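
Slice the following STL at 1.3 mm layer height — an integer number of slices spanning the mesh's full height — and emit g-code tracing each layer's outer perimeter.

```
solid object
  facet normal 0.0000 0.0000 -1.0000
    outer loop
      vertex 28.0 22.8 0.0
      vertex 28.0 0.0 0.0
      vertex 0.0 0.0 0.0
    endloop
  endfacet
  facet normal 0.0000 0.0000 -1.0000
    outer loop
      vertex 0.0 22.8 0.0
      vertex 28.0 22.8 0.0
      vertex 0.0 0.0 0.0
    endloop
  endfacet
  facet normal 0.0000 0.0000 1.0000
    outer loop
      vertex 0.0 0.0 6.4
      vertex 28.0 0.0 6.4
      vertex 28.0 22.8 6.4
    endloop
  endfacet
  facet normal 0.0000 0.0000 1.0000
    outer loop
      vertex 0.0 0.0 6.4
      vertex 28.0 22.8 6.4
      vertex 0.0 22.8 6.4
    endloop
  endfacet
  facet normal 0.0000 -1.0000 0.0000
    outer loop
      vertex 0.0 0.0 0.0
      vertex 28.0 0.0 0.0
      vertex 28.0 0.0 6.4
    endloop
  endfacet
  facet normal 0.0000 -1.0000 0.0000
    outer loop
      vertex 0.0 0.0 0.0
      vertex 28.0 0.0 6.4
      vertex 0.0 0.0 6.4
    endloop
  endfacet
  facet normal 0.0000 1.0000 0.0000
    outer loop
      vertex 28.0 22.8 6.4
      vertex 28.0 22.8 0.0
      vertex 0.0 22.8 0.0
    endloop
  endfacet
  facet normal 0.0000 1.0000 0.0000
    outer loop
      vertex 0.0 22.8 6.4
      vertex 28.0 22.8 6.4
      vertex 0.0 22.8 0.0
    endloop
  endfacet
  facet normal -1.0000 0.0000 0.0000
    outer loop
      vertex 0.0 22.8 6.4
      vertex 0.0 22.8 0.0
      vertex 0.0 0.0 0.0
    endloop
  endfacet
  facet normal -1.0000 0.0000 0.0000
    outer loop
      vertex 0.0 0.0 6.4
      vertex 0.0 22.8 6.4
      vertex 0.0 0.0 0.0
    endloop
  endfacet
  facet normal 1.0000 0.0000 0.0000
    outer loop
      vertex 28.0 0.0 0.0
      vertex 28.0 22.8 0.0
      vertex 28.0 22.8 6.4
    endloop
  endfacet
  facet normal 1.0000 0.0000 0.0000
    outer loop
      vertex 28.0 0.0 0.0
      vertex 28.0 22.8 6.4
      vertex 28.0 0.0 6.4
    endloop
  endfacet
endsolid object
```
; perimeter-only toolpath
G21 ; units = mm
G90 ; absolute positioning
G28 ; home
; layer 1
G0 Z1.3
G0 X0.0 Y0.0
G1 X28.0 Y0.0
G1 X28.0 Y22.8
G1 X0.0 Y22.8
G1 X0.0 Y0.0
; layer 2
G0 Z2.6
G0 X0.0 Y0.0
G1 X28.0 Y0.0
G1 X28.0 Y22.8
G1 X0.0 Y22.8
G1 X0.0 Y0.0
; layer 3
G0 Z3.8
G0 X0.0 Y0.0
G1 X28.0 Y0.0
G1 X28.0 Y22.8
G1 X0.0 Y22.8
G1 X0.0 Y0.0
; layer 4
G0 Z5.1
G0 X0.0 Y0.0
G1 X28.0 Y0.0
G1 X28.0 Y22.8
G1 X0.0 Y22.8
G1 X0.0 Y0.0
; layer 5
G0 Z6.4
G0 X0.0 Y0.0
G1 X28.0 Y0.0
G1 X28.0 Y22.8
G1 X0.0 Y22.8
G1 X0.0 Y0.0
M2 ; end

The solid is a rectangular box, roughly 28 × 22.8 mm footprint and 6.4 mm tall. Slicing at Δz = 1.3 mm — 5 equal slices spanning the solid's height, so layer i sits at z = i·h/5 — gives 5 non-empty perimeters. Each is a 4-segment closed polygon; G0 lifts to the layer z and rapids to the start vertex, then G1 traces the edges.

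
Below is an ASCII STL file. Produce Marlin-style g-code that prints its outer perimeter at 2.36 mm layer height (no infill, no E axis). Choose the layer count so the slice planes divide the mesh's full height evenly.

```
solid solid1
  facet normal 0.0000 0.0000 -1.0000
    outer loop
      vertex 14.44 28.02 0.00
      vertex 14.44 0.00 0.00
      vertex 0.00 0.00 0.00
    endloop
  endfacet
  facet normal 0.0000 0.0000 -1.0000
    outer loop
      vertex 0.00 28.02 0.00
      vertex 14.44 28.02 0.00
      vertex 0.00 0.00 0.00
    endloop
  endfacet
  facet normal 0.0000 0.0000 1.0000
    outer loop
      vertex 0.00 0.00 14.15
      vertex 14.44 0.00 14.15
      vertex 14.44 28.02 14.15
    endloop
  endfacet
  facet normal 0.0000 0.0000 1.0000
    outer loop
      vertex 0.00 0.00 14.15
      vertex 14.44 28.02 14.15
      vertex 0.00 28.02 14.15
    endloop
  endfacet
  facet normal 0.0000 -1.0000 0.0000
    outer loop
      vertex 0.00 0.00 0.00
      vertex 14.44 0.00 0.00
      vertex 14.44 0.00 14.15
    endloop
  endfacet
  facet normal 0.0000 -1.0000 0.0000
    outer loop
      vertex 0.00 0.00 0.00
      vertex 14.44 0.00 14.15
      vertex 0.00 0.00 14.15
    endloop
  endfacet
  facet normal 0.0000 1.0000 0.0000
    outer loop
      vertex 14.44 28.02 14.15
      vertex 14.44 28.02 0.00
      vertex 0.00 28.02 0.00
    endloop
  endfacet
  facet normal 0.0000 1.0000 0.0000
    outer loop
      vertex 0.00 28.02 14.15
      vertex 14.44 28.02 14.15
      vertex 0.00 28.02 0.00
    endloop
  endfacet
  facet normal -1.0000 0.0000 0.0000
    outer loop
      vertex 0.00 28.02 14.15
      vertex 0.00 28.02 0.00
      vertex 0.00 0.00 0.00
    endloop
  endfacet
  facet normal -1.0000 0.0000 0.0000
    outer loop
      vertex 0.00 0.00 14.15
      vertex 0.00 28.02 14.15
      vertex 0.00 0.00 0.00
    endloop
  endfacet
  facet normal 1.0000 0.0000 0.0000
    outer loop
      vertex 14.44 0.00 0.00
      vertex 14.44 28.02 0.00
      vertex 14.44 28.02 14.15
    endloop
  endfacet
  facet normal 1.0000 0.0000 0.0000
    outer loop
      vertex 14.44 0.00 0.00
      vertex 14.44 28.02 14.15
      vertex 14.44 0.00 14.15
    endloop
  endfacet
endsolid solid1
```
; perimeter-only toolpath
G21 ; units = mm
G90 ; absolute positioning
G28 ; home
; layer 1
G0 Z2.36
G0 X0.00 Y0.00
G1 X14.44 Y0.00
G1 X14.44 Y28.02
G1 X0.00 Y28.02
G1 X0.00 Y0.00
; layer 2
G0 Z4.72
G0 X0.00 Y0.00
G1 X14.44 Y0.00
G1 X14.44 Y28.02
G1 X0.00 Y28.02
G1 X0.00 Y0.00
; layer 3
G0 Z7.08
G0 X0.00 Y0.00
G1 X14.44 Y0.00
G1 X14.44 Y28.02
G1 X0.00 Y28.02
G1 X0.00 Y0.00
; layer 4
G0 Z9.43
G0 X0.00 Y0.00
G1 X14.44 Y0.00
G1 X14.44 Y28.02
G1 X0.00 Y28.02
G1 X0.00 Y0.00
; layer 5
G0 Z11.79
G0 X0.00 Y0.00
G1 X14.44 Y0.00
G1 X14.44 Y28.02
G1 X0.00 Y28.02
G1 X0.00 Y0.00
; layer 6
G0 Z14.15
G0 X0.00 Y0.00
G1 X14.44 Y0.00
G1 X14.44 Y28.02
G1 X0.00 Y28.02
G1 X0.00 Y0.00
M2 ; end

The solid is a rectangular box, roughly 14.4 × 28 mm footprint and 14.2 mm tall. Slicing at Δz = 2.36 mm — 6 equal slices spanning the solid's height, so layer i sits at z = i·h/6 — gives 6 non-empty perimeters. Each is a 4-segment closed polygon; G0 lifts to the layer z and rapids to the start vertex, then G1 traces the edges.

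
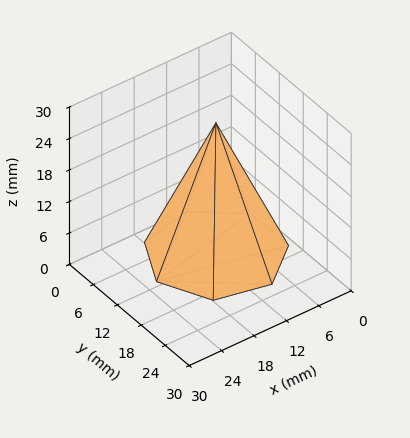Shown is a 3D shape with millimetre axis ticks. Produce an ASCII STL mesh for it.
Reading the render: the shape is a regular 7-sided pyramid, base circumscribed radius ≈ 11 mm, apex at z ≈ 25 mm (dimensions read to the nearest mm from the axis ticks). For the STL, each face is triangulated and given an outward normal.

solid part
  facet normal 0.0000 0.0000 -1.0000
    outer loop
      vertex 8.55 21.72 0.00
      vertex 17.86 19.60 0.00
      vertex 22.00 11.00 0.00
    endloop
  endfacet
  facet normal 0.0000 0.0000 -1.0000
    outer loop
      vertex 1.09 15.77 0.00
      vertex 8.55 21.72 0.00
      vertex 22.00 11.00 0.00
    endloop
  endfacet
  facet normal 0.0000 0.0000 -1.0000
    outer loop
      vertex 1.09 6.23 0.00
      vertex 1.09 15.77 0.00
      vertex 22.00 11.00 0.00
    endloop
  endfacet
  facet normal 0.0000 0.0000 -1.0000
    outer loop
      vertex 8.55 0.28 0.00
      vertex 1.09 6.23 0.00
      vertex 22.00 11.00 0.00
    endloop
  endfacet
  facet normal 0.0000 0.0000 -1.0000
    outer loop
      vertex 17.86 2.40 0.00
      vertex 8.55 0.28 0.00
      vertex 22.00 11.00 0.00
    endloop
  endfacet
  facet normal 0.8376 0.4032 0.3685
    outer loop
      vertex 22.00 11.00 0.00
      vertex 17.86 19.60 0.00
      vertex 11.00 11.00 25.00
    endloop
  endfacet
  facet normal 0.2064 0.9064 0.3685
    outer loop
      vertex 17.86 19.60 0.00
      vertex 8.55 21.72 0.00
      vertex 11.00 11.00 25.00
    endloop
  endfacet
  facet normal -0.5797 0.7268 0.3685
    outer loop
      vertex 8.55 21.72 0.00
      vertex 1.09 15.77 0.00
      vertex 11.00 11.00 25.00
    endloop
  endfacet
  facet normal -0.9296 0.0000 0.3685
    outer loop
      vertex 1.09 15.77 0.00
      vertex 1.09 6.23 0.00
      vertex 11.00 11.00 25.00
    endloop
  endfacet
  facet normal -0.5797 -0.7268 0.3685
    outer loop
      vertex 1.09 6.23 0.00
      vertex 8.55 0.28 0.00
      vertex 11.00 11.00 25.00
    endloop
  endfacet
  facet normal 0.2064 -0.9064 0.3685
    outer loop
      vertex 8.55 0.28 0.00
      vertex 17.86 2.40 0.00
      vertex 11.00 11.00 25.00
    endloop
  endfacet
  facet normal 0.8376 -0.4032 0.3685
    outer loop
      vertex 17.86 2.40 0.00
      vertex 22.00 11.00 0.00
      vertex 11.00 11.00 25.00
    endloop
  endfacet
endsolid part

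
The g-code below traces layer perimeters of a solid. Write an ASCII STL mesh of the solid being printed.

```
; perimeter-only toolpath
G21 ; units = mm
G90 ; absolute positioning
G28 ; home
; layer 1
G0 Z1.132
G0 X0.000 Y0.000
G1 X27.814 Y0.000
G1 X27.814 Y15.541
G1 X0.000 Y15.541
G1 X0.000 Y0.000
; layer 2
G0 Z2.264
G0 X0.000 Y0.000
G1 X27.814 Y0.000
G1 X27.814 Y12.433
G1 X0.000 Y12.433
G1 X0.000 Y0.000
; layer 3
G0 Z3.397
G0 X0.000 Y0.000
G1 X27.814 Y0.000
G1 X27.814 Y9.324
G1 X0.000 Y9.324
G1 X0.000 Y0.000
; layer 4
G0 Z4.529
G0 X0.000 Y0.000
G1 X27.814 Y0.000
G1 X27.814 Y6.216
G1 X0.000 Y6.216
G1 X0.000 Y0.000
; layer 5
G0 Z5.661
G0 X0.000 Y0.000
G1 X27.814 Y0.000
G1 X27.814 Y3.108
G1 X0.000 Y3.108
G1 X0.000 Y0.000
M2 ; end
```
solid part
  facet normal 0.0000 0.0000 -1.0000
    outer loop
      vertex 27.814 18.649 0.000
      vertex 27.814 0.000 0.000
      vertex 0.000 0.000 0.000
    endloop
  endfacet
  facet normal 0.0000 0.0000 -1.0000
    outer loop
      vertex 0.000 18.649 0.000
      vertex 27.814 18.649 0.000
      vertex 0.000 0.000 0.000
    endloop
  endfacet
  facet normal 0.0000 -1.0000 0.0000
    outer loop
      vertex 0.000 0.000 0.000
      vertex 27.814 0.000 0.000
      vertex 27.814 0.000 6.793
    endloop
  endfacet
  facet normal 0.0000 -1.0000 0.0000
    outer loop
      vertex 0.000 0.000 0.000
      vertex 27.814 0.000 6.793
      vertex 0.000 0.000 6.793
    endloop
  endfacet
  facet normal 0.0000 0.3423 0.9396
    outer loop
      vertex 0.000 0.000 6.793
      vertex 27.814 0.000 6.793
      vertex 27.814 18.649 0.000
    endloop
  endfacet
  facet normal 0.0000 0.3423 0.9396
    outer loop
      vertex 0.000 0.000 6.793
      vertex 27.814 18.649 0.000
      vertex 0.000 18.649 0.000
    endloop
  endfacet
  facet normal -1.0000 0.0000 0.0000
    outer loop
      vertex 0.000 0.000 6.793
      vertex 0.000 18.649 0.000
      vertex 0.000 0.000 0.000
    endloop
  endfacet
  facet normal 1.0000 0.0000 0.0000
    outer loop
      vertex 27.814 0.000 0.000
      vertex 27.814 18.649 0.000
      vertex 27.814 0.000 6.793
    endloop
  endfacet
endsolid part

The G0 Z moves step by Δz≈1.132 mm. The G1 loops shrink linearly with z, so the solid tapers from its base footprint up to z≈6.79. Closing with a flat bottom cap and the tapered top and triangulating gives 8 facets — a wedge (ramp): 27.8 × 18.6 mm base, rising to 6.79 mm along the y=0 edge and sloping linearly to z=0 at y=18.6.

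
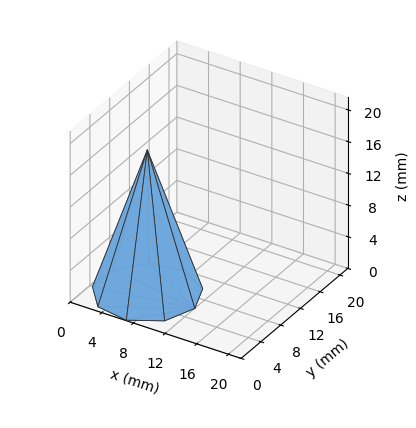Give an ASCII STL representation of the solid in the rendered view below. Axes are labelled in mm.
Reading the render: the shape is a regular 9-sided pyramid, base circumscribed radius ≈ 6 mm, apex at z ≈ 18 mm (dimensions read to the nearest mm from the axis ticks). For the STL, each face is triangulated and given an outward normal.

solid part
  facet normal 0.0000 0.0000 -1.0000
    outer loop
      vertex 7.042 11.909 0.000
      vertex 10.596 9.857 0.000
      vertex 12.000 6.000 0.000
    endloop
  endfacet
  facet normal 0.0000 0.0000 -1.0000
    outer loop
      vertex 3.000 11.196 0.000
      vertex 7.042 11.909 0.000
      vertex 12.000 6.000 0.000
    endloop
  endfacet
  facet normal 0.0000 0.0000 -1.0000
    outer loop
      vertex 0.362 8.052 0.000
      vertex 3.000 11.196 0.000
      vertex 12.000 6.000 0.000
    endloop
  endfacet
  facet normal 0.0000 0.0000 -1.0000
    outer loop
      vertex 0.362 3.948 0.000
      vertex 0.362 8.052 0.000
      vertex 12.000 6.000 0.000
    endloop
  endfacet
  facet normal 0.0000 0.0000 -1.0000
    outer loop
      vertex 3.000 0.804 0.000
      vertex 0.362 3.948 0.000
      vertex 12.000 6.000 0.000
    endloop
  endfacet
  facet normal 0.0000 0.0000 -1.0000
    outer loop
      vertex 7.042 0.091 0.000
      vertex 3.000 0.804 0.000
      vertex 12.000 6.000 0.000
    endloop
  endfacet
  facet normal 0.0000 0.0000 -1.0000
    outer loop
      vertex 10.596 2.143 0.000
      vertex 7.042 0.091 0.000
      vertex 12.000 6.000 0.000
    endloop
  endfacet
  facet normal 0.8967 0.3264 0.2989
    outer loop
      vertex 12.000 6.000 0.000
      vertex 10.596 9.857 0.000
      vertex 6.000 6.000 18.000
    endloop
  endfacet
  facet normal 0.4772 0.8264 0.2989
    outer loop
      vertex 10.596 9.857 0.000
      vertex 7.042 11.909 0.000
      vertex 6.000 6.000 18.000
    endloop
  endfacet
  facet normal -0.1658 0.9398 0.2989
    outer loop
      vertex 7.042 11.909 0.000
      vertex 3.000 11.196 0.000
      vertex 6.000 6.000 18.000
    endloop
  endfacet
  facet normal -0.7310 0.6134 0.2989
    outer loop
      vertex 3.000 11.196 0.000
      vertex 0.362 8.052 0.000
      vertex 6.000 6.000 18.000
    endloop
  endfacet
  facet normal -0.9543 0.0000 0.2989
    outer loop
      vertex 0.362 8.052 0.000
      vertex 0.362 3.948 0.000
      vertex 6.000 6.000 18.000
    endloop
  endfacet
  facet normal -0.7310 -0.6134 0.2989
    outer loop
      vertex 0.362 3.948 0.000
      vertex 3.000 0.804 0.000
      vertex 6.000 6.000 18.000
    endloop
  endfacet
  facet normal -0.1658 -0.9398 0.2989
    outer loop
      vertex 3.000 0.804 0.000
      vertex 7.042 0.091 0.000
      vertex 6.000 6.000 18.000
    endloop
  endfacet
  facet normal 0.4772 -0.8264 0.2989
    outer loop
      vertex 7.042 0.091 0.000
      vertex 10.596 2.143 0.000
      vertex 6.000 6.000 18.000
    endloop
  endfacet
  facet normal 0.8967 -0.3264 0.2989
    outer loop
      vertex 10.596 2.143 0.000
      vertex 12.000 6.000 0.000
      vertex 6.000 6.000 18.000
    endloop
  endfacet
endsolid part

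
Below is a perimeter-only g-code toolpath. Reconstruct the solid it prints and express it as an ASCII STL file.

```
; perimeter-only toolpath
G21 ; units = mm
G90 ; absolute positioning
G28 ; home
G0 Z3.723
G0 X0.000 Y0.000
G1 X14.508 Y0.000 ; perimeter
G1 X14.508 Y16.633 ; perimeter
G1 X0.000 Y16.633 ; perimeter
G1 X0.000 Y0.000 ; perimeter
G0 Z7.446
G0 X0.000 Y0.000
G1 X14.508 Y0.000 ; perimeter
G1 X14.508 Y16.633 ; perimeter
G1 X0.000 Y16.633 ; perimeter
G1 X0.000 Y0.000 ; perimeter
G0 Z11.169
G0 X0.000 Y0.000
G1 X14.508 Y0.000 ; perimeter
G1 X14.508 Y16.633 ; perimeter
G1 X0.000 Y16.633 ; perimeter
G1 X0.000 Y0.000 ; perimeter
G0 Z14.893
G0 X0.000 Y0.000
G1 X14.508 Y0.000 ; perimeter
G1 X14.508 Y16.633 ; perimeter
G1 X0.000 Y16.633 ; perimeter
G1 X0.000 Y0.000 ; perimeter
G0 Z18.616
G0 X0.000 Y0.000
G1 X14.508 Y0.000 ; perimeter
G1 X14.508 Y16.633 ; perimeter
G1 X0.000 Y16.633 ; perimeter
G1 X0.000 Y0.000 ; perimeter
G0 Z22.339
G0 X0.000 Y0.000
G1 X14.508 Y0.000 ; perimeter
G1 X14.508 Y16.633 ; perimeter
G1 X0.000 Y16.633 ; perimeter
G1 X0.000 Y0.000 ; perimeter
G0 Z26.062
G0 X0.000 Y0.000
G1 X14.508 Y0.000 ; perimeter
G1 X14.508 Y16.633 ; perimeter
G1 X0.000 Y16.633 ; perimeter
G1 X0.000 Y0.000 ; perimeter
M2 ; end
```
solid part
  facet normal 0.0000 0.0000 -1.0000
    outer loop
      vertex 14.508 16.633 0.000
      vertex 14.508 0.000 0.000
      vertex 0.000 0.000 0.000
    endloop
  endfacet
  facet normal 0.0000 0.0000 -1.0000
    outer loop
      vertex 0.000 16.633 0.000
      vertex 14.508 16.633 0.000
      vertex 0.000 0.000 0.000
    endloop
  endfacet
  facet normal 0.0000 0.0000 1.0000
    outer loop
      vertex 0.000 0.000 26.062
      vertex 14.508 0.000 26.062
      vertex 14.508 16.633 26.062
    endloop
  endfacet
  facet normal 0.0000 0.0000 1.0000
    outer loop
      vertex 0.000 0.000 26.062
      vertex 14.508 16.633 26.062
      vertex 0.000 16.633 26.062
    endloop
  endfacet
  facet normal 0.0000 -1.0000 0.0000
    outer loop
      vertex 0.000 0.000 0.000
      vertex 14.508 0.000 0.000
      vertex 14.508 0.000 26.062
    endloop
  endfacet
  facet normal 0.0000 -1.0000 0.0000
    outer loop
      vertex 0.000 0.000 0.000
      vertex 14.508 0.000 26.062
      vertex 0.000 0.000 26.062
    endloop
  endfacet
  facet normal 0.0000 1.0000 0.0000
    outer loop
      vertex 14.508 16.633 26.062
      vertex 14.508 16.633 0.000
      vertex 0.000 16.633 0.000
    endloop
  endfacet
  facet normal 0.0000 1.0000 0.0000
    outer loop
      vertex 0.000 16.633 26.062
      vertex 14.508 16.633 26.062
      vertex 0.000 16.633 0.000
    endloop
  endfacet
  facet normal -1.0000 0.0000 0.0000
    outer loop
      vertex 0.000 16.633 26.062
      vertex 0.000 16.633 0.000
      vertex 0.000 0.000 0.000
    endloop
  endfacet
  facet normal -1.0000 0.0000 0.0000
    outer loop
      vertex 0.000 0.000 26.062
      vertex 0.000 16.633 26.062
      vertex 0.000 0.000 0.000
    endloop
  endfacet
  facet normal 1.0000 0.0000 0.0000
    outer loop
      vertex 14.508 0.000 0.000
      vertex 14.508 16.633 0.000
      vertex 14.508 16.633 26.062
    endloop
  endfacet
  facet normal 1.0000 0.0000 0.0000
    outer loop
      vertex 14.508 0.000 0.000
      vertex 14.508 16.633 26.062
      vertex 14.508 0.000 26.062
    endloop
  endfacet
endsolid part

The G0 Z moves step by Δz≈3.723 mm. Every layer's G1 loop is the same polygon, so the solid is a straight extrusion of it from z=0 to z≈26.1. Closing with flat bottom and top caps and triangulating gives 12 facets — a rectangular box, roughly 14.5 × 16.6 mm footprint and 26.1 mm tall.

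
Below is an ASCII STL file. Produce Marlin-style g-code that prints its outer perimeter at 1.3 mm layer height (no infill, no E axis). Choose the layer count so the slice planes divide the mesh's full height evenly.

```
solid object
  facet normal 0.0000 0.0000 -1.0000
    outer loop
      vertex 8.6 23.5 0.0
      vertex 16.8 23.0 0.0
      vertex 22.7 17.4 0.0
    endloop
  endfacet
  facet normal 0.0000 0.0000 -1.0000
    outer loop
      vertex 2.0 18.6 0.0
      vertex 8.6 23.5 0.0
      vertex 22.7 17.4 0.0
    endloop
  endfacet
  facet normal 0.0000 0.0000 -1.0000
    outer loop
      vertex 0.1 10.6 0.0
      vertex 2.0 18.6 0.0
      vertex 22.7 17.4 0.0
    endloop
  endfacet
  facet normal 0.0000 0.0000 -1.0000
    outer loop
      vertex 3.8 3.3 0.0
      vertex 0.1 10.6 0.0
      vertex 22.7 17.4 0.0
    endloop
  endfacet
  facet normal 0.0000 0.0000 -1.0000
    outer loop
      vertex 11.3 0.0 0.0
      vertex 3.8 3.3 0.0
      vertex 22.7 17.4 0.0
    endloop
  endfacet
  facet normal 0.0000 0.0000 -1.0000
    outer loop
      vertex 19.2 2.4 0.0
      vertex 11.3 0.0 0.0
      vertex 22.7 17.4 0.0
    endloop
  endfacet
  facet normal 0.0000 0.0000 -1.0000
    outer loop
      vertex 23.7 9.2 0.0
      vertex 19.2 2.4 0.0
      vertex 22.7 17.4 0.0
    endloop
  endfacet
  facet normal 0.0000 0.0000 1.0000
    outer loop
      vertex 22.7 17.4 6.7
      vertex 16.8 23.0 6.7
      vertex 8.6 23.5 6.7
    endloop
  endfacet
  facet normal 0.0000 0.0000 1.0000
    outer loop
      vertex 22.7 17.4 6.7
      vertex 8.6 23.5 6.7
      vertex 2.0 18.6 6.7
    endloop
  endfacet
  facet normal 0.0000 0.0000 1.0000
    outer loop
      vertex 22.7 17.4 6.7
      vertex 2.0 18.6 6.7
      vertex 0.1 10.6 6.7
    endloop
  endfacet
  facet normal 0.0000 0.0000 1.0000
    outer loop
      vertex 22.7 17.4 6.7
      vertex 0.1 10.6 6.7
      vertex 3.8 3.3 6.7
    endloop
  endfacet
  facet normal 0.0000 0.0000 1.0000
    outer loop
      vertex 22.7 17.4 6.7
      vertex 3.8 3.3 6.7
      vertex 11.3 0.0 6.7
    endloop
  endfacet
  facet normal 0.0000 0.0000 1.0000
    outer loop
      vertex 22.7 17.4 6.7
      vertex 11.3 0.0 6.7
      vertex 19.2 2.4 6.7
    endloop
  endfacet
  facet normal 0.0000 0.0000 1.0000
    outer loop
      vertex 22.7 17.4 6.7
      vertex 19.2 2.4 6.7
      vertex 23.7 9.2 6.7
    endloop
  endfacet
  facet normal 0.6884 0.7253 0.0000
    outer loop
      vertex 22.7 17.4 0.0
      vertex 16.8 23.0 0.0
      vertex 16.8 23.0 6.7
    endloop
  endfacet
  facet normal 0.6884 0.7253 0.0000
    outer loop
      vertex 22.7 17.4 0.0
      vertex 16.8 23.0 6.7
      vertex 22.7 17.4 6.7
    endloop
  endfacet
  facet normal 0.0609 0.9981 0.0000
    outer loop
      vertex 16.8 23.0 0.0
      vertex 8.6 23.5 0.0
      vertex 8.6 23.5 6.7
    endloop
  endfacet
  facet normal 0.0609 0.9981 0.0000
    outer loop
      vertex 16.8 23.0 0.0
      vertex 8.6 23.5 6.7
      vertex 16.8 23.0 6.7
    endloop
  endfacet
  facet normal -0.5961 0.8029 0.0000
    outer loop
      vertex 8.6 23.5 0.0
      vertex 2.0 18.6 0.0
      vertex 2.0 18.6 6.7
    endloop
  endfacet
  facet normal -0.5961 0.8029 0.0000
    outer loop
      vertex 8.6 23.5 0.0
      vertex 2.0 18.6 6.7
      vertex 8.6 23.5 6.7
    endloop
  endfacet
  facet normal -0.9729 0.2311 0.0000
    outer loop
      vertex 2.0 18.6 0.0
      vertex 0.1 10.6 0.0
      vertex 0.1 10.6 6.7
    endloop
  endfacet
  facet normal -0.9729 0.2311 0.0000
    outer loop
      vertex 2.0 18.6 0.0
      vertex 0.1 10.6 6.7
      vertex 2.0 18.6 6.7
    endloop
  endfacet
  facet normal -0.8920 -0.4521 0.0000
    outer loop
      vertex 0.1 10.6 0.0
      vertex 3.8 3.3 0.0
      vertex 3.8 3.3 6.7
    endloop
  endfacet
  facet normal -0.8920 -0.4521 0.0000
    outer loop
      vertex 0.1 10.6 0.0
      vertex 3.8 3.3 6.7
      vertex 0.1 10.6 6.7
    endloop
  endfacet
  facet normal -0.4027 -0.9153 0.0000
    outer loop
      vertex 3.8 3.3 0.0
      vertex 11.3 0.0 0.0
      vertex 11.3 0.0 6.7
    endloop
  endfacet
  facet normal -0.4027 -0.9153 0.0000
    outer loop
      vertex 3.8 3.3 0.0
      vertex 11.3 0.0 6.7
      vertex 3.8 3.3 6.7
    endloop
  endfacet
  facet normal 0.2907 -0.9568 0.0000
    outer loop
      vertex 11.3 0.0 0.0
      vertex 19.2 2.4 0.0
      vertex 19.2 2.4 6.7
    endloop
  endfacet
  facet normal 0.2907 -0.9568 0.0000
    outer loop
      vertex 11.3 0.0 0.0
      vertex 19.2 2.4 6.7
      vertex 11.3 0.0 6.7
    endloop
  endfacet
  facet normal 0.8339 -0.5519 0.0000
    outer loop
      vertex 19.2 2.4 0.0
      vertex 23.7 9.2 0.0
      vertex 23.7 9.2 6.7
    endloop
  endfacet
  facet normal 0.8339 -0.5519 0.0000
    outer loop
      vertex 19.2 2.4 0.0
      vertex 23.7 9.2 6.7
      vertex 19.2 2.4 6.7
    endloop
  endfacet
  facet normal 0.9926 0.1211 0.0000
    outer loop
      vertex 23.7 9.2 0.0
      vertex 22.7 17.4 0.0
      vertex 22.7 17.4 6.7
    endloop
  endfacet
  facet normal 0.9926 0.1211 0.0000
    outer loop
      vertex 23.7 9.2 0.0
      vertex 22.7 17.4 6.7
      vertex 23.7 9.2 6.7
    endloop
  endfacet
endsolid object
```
; perimeter-only toolpath
G21 ; units = mm
G90 ; absolute positioning
G28 ; home
; layer 1
G0 Z1.3
G0 X22.7 Y17.4
G1 X16.8 Y23.0
G1 X8.6 Y23.5
G1 X2.0 Y18.6
G1 X0.1 Y10.6
G1 X3.8 Y3.3
G1 X11.3 Y0.0
G1 X19.2 Y2.4
G1 X23.7 Y9.2
G1 X22.7 Y17.4
; layer 2
G0 Z2.7
G0 X22.7 Y17.4
G1 X16.8 Y23.0
G1 X8.6 Y23.5
G1 X2.0 Y18.6
G1 X0.1 Y10.6
G1 X3.8 Y3.3
G1 X11.3 Y0.0
G1 X19.2 Y2.4
G1 X23.7 Y9.2
G1 X22.7 Y17.4
; layer 3
G0 Z4.0
G0 X22.7 Y17.4
G1 X16.8 Y23.0
G1 X8.6 Y23.5
G1 X2.0 Y18.6
G1 X0.1 Y10.6
G1 X3.8 Y3.3
G1 X11.3 Y0.0
G1 X19.2 Y2.4
G1 X23.7 Y9.2
G1 X22.7 Y17.4
; layer 4
G0 Z5.4
G0 X22.7 Y17.4
G1 X16.8 Y23.0
G1 X8.6 Y23.5
G1 X2.0 Y18.6
G1 X0.1 Y10.6
G1 X3.8 Y3.3
G1 X11.3 Y0.0
G1 X19.2 Y2.4
G1 X23.7 Y9.2
G1 X22.7 Y17.4
; layer 5
G0 Z6.7
G0 X22.7 Y17.4
G1 X16.8 Y23.0
G1 X8.6 Y23.5
G1 X2.0 Y18.6
G1 X0.1 Y10.6
G1 X3.8 Y3.3
G1 X11.3 Y0.0
G1 X19.2 Y2.4
G1 X23.7 Y9.2
G1 X22.7 Y17.4
M2 ; end

The solid is a regular 9-sided prism (a cylinder approximated with 9 flat sides), circumscribed radius ≈ 12 mm, height ≈ 6.7 mm. Slicing at Δz = 1.3 mm — 5 equal slices spanning the solid's height, so layer i sits at z = i·h/5 — gives 5 non-empty perimeters. Each is a 9-segment closed polygon; G0 lifts to the layer z and rapids to the start vertex, then G1 traces the edges.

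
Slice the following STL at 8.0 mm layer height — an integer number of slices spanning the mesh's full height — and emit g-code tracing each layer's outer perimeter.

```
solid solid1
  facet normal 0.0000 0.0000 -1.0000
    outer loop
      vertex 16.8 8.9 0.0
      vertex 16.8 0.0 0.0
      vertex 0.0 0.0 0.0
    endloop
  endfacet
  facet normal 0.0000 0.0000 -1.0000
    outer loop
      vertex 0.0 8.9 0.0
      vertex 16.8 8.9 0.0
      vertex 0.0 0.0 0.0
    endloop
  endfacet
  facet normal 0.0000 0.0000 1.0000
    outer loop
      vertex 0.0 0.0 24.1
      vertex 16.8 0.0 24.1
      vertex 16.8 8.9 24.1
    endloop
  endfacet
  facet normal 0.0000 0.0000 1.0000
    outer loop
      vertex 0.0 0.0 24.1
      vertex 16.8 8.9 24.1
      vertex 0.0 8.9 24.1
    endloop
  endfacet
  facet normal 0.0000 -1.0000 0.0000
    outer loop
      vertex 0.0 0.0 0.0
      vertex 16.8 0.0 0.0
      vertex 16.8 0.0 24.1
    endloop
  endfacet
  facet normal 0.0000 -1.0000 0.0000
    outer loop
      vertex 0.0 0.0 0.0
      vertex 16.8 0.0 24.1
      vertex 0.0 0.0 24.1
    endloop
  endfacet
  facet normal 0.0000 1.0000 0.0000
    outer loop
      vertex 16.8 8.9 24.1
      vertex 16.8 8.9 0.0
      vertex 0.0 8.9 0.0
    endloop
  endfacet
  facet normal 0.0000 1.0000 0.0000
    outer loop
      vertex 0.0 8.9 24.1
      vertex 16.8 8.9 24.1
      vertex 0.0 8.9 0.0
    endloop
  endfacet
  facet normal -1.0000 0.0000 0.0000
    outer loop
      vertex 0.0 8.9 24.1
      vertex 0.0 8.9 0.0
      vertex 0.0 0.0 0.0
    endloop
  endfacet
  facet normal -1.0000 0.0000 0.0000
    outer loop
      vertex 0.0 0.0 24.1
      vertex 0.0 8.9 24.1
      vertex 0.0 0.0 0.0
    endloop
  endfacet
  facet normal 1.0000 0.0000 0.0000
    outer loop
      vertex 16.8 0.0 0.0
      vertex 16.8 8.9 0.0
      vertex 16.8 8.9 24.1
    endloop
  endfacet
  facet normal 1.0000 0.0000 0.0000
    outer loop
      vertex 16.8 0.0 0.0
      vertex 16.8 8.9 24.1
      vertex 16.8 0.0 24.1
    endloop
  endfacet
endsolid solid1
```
; perimeter-only toolpath
G21 ; units = mm
G90 ; absolute positioning
G28 ; home
; layer 1
G0 Z8.0
G0 X0.0 Y0.0
G1 X16.8 Y0.0
G1 X16.8 Y8.9
G1 X0.0 Y8.9
G1 X0.0 Y0.0
; layer 2
G0 Z16.1
G0 X0.0 Y0.0
G1 X16.8 Y0.0
G1 X16.8 Y8.9
G1 X0.0 Y8.9
G1 X0.0 Y0.0
; layer 3
G0 Z24.1
G0 X0.0 Y0.0
G1 X16.8 Y0.0
G1 X16.8 Y8.9
G1 X0.0 Y8.9
G1 X0.0 Y0.0
M2 ; end

The solid is a rectangular box, roughly 16.8 × 8.9 mm footprint and 24.1 mm tall. Slicing at Δz = 8.0 mm — 3 equal slices spanning the solid's height, so layer i sits at z = i·h/3 — gives 3 non-empty perimeters. Each is a 4-segment closed polygon; G0 lifts to the layer z and rapids to the start vertex, then G1 traces the edges.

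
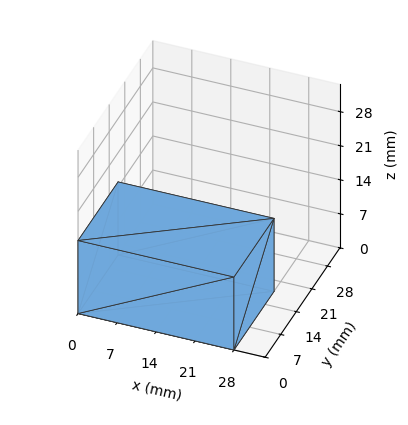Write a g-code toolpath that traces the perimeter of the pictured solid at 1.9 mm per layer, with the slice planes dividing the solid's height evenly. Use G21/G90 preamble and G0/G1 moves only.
Reading the render: the shape is a rectangular box, roughly 28 × 18 mm footprint and 15 mm tall (dimensions read to the nearest mm from the axis ticks). For the g-code, the solid's height is divided into equal slices at the stated Δz and each level perimeter traced with G1 moves after a G0 lift.

; perimeter-only toolpath
G21 ; units = mm
G90 ; absolute positioning
G28 ; home
; layer 1
G0 Z1.9
G0 X0.0 Y0.0
G1 X28.0 Y0.0
G1 X28.0 Y18.0
G1 X0.0 Y18.0
G1 X0.0 Y0.0
; layer 2
G0 Z3.8
G0 X0.0 Y0.0
G1 X28.0 Y0.0
G1 X28.0 Y18.0
G1 X0.0 Y18.0
G1 X0.0 Y0.0
; layer 3
G0 Z5.6
G0 X0.0 Y0.0
G1 X28.0 Y0.0
G1 X28.0 Y18.0
G1 X0.0 Y18.0
G1 X0.0 Y0.0
; layer 4
G0 Z7.5
G0 X0.0 Y0.0
G1 X28.0 Y0.0
G1 X28.0 Y18.0
G1 X0.0 Y18.0
G1 X0.0 Y0.0
; layer 5
G0 Z9.4
G0 X0.0 Y0.0
G1 X28.0 Y0.0
G1 X28.0 Y18.0
G1 X0.0 Y18.0
G1 X0.0 Y0.0
; layer 6
G0 Z11.2
G0 X0.0 Y0.0
G1 X28.0 Y0.0
G1 X28.0 Y18.0
G1 X0.0 Y18.0
G1 X0.0 Y0.0
; layer 7
G0 Z13.1
G0 X0.0 Y0.0
G1 X28.0 Y0.0
G1 X28.0 Y18.0
G1 X0.0 Y18.0
G1 X0.0 Y0.0
; layer 8
G0 Z15.0
G0 X0.0 Y0.0
G1 X28.0 Y0.0
G1 X28.0 Y18.0
G1 X0.0 Y18.0
G1 X0.0 Y0.0
M2 ; end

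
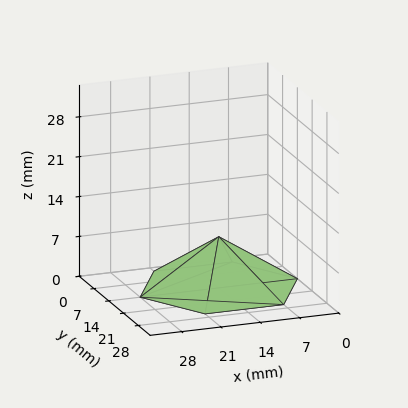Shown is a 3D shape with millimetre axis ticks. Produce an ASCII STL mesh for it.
Reading the render: the shape is a regular 6-sided pyramid, base circumscribed radius ≈ 14 mm, apex at z ≈ 9 mm (dimensions read to the nearest mm from the axis ticks). For the STL, each face is triangulated and given an outward normal.

solid part
  facet normal 0.0000 0.0000 -1.0000
    outer loop
      vertex 7.000 26.124 0.000
      vertex 21.000 26.124 0.000
      vertex 28.000 14.000 0.000
    endloop
  endfacet
  facet normal 0.0000 0.0000 -1.0000
    outer loop
      vertex 0.000 14.000 0.000
      vertex 7.000 26.124 0.000
      vertex 28.000 14.000 0.000
    endloop
  endfacet
  facet normal 0.0000 0.0000 -1.0000
    outer loop
      vertex 7.000 1.876 0.000
      vertex 0.000 14.000 0.000
      vertex 28.000 14.000 0.000
    endloop
  endfacet
  facet normal 0.0000 0.0000 -1.0000
    outer loop
      vertex 21.000 1.876 0.000
      vertex 7.000 1.876 0.000
      vertex 28.000 14.000 0.000
    endloop
  endfacet
  facet normal 0.5162 0.2980 0.8030
    outer loop
      vertex 28.000 14.000 0.000
      vertex 21.000 26.124 0.000
      vertex 14.000 14.000 9.000
    endloop
  endfacet
  facet normal 0.0000 0.5961 0.8029
    outer loop
      vertex 21.000 26.124 0.000
      vertex 7.000 26.124 0.000
      vertex 14.000 14.000 9.000
    endloop
  endfacet
  facet normal -0.5162 0.2980 0.8030
    outer loop
      vertex 7.000 26.124 0.000
      vertex 0.000 14.000 0.000
      vertex 14.000 14.000 9.000
    endloop
  endfacet
  facet normal -0.5162 -0.2980 0.8030
    outer loop
      vertex 0.000 14.000 0.000
      vertex 7.000 1.876 0.000
      vertex 14.000 14.000 9.000
    endloop
  endfacet
  facet normal 0.0000 -0.5961 0.8029
    outer loop
      vertex 7.000 1.876 0.000
      vertex 21.000 1.876 0.000
      vertex 14.000 14.000 9.000
    endloop
  endfacet
  facet normal 0.5162 -0.2980 0.8030
    outer loop
      vertex 21.000 1.876 0.000
      vertex 28.000 14.000 0.000
      vertex 14.000 14.000 9.000
    endloop
  endfacet
endsolid part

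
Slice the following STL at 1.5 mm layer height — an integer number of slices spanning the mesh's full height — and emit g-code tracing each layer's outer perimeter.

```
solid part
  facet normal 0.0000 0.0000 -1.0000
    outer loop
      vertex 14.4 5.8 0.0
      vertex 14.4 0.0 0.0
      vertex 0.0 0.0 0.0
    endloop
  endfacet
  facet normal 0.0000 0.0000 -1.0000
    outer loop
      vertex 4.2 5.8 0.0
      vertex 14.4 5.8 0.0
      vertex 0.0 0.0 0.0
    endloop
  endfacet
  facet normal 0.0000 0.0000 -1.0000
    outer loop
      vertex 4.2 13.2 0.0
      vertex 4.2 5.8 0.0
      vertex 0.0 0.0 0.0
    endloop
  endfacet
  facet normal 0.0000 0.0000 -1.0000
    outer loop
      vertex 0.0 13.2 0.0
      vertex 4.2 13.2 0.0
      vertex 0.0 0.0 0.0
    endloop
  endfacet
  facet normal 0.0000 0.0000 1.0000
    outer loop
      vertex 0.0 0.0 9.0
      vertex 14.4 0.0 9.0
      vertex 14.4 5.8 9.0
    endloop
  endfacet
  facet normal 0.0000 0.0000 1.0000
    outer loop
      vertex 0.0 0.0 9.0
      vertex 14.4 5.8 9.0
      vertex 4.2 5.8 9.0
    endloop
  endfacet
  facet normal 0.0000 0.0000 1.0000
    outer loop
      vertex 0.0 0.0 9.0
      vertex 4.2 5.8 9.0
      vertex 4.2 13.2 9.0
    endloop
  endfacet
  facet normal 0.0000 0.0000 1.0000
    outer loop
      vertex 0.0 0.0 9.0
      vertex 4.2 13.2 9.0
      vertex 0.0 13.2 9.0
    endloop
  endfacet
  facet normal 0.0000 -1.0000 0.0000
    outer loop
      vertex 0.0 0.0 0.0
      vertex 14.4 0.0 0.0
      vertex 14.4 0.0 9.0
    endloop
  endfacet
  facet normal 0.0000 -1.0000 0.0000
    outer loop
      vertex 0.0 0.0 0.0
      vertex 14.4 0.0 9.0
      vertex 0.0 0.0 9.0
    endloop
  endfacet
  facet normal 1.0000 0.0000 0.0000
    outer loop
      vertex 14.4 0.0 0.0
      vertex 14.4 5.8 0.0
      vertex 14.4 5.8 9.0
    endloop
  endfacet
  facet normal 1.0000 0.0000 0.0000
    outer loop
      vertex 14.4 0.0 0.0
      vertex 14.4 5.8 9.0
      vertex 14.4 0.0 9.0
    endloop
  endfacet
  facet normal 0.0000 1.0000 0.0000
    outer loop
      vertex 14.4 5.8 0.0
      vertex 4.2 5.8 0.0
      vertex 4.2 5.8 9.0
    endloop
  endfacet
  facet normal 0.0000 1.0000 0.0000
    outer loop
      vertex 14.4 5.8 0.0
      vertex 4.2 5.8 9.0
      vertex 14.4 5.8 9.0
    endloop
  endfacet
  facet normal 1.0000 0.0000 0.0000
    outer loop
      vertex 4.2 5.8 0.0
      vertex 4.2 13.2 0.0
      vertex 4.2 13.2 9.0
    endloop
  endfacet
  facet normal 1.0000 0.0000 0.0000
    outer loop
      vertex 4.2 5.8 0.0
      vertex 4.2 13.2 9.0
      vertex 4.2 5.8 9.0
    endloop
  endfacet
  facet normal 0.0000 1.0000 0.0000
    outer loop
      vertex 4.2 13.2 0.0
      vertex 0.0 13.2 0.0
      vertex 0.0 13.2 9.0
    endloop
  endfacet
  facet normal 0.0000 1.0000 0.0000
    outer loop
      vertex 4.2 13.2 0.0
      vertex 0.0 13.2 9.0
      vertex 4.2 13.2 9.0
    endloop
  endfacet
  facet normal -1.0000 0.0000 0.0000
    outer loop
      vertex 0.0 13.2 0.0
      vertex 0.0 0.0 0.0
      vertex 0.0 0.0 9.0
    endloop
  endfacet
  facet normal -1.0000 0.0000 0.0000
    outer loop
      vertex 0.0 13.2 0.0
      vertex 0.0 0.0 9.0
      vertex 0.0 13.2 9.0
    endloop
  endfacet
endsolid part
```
; perimeter-only toolpath
G21 ; units = mm
G90 ; absolute positioning
G28 ; home
; layer 1
G0 Z1.5
G0 X0.0 Y0.0
G1 X14.4 Y0.0
G1 X14.4 Y5.8
G1 X4.2 Y5.8
G1 X4.2 Y13.2
G1 X0.0 Y13.2
G1 X0.0 Y0.0
; layer 2
G0 Z3.0
G0 X0.0 Y0.0
G1 X14.4 Y0.0
G1 X14.4 Y5.8
G1 X4.2 Y5.8
G1 X4.2 Y13.2
G1 X0.0 Y13.2
G1 X0.0 Y0.0
; layer 3
G0 Z4.5
G0 X0.0 Y0.0
G1 X14.4 Y0.0
G1 X14.4 Y5.8
G1 X4.2 Y5.8
G1 X4.2 Y13.2
G1 X0.0 Y13.2
G1 X0.0 Y0.0
; layer 4
G0 Z6.0
G0 X0.0 Y0.0
G1 X14.4 Y0.0
G1 X14.4 Y5.8
G1 X4.2 Y5.8
G1 X4.2 Y13.2
G1 X0.0 Y13.2
G1 X0.0 Y0.0
; layer 5
G0 Z7.5
G0 X0.0 Y0.0
G1 X14.4 Y0.0
G1 X14.4 Y5.8
G1 X4.2 Y5.8
G1 X4.2 Y13.2
G1 X0.0 Y13.2
G1 X0.0 Y0.0
; layer 6
G0 Z9.0
G0 X0.0 Y0.0
G1 X14.4 Y0.0
G1 X14.4 Y5.8
G1 X4.2 Y5.8
G1 X4.2 Y13.2
G1 X0.0 Y13.2
G1 X0.0 Y0.0
M2 ; end

The solid is an L-shaped prism: outer 14.4 × 13.2 mm, arm thicknesses ≈ 5.8 mm (horizontal) and 4.2 mm (vertical), extruded 9 mm in z. Slicing at Δz = 1.5 mm — 6 equal slices spanning the solid's height, so layer i sits at z = i·h/6 — gives 6 non-empty perimeters. Each is a 6-segment closed polygon; G0 lifts to the layer z and rapids to the start vertex, then G1 traces the edges.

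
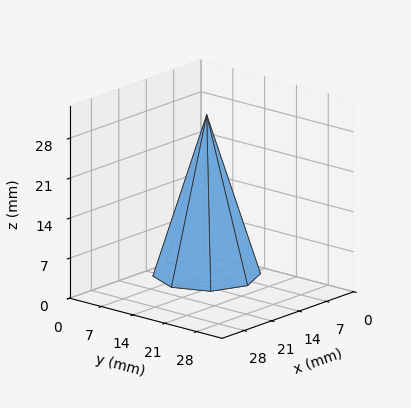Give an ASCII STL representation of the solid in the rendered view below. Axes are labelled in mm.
Reading the render: the shape is a regular 8-sided pyramid, base circumscribed radius ≈ 9 mm, apex at z ≈ 28 mm (dimensions read to the nearest mm from the axis ticks). For the STL, each face is triangulated and given an outward normal.

solid part
  facet normal 0.0000 0.0000 -1.0000
    outer loop
      vertex 9.00 18.00 0.00
      vertex 15.36 15.36 0.00
      vertex 18.00 9.00 0.00
    endloop
  endfacet
  facet normal 0.0000 0.0000 -1.0000
    outer loop
      vertex 2.64 15.36 0.00
      vertex 9.00 18.00 0.00
      vertex 18.00 9.00 0.00
    endloop
  endfacet
  facet normal 0.0000 0.0000 -1.0000
    outer loop
      vertex 0.00 9.00 0.00
      vertex 2.64 15.36 0.00
      vertex 18.00 9.00 0.00
    endloop
  endfacet
  facet normal 0.0000 0.0000 -1.0000
    outer loop
      vertex 2.64 2.64 0.00
      vertex 0.00 9.00 0.00
      vertex 18.00 9.00 0.00
    endloop
  endfacet
  facet normal 0.0000 0.0000 -1.0000
    outer loop
      vertex 9.00 0.00 0.00
      vertex 2.64 2.64 0.00
      vertex 18.00 9.00 0.00
    endloop
  endfacet
  facet normal 0.0000 0.0000 -1.0000
    outer loop
      vertex 15.36 2.64 0.00
      vertex 9.00 0.00 0.00
      vertex 18.00 9.00 0.00
    endloop
  endfacet
  facet normal 0.8854 0.3675 0.2846
    outer loop
      vertex 18.00 9.00 0.00
      vertex 15.36 15.36 0.00
      vertex 9.00 9.00 28.00
    endloop
  endfacet
  facet normal 0.3675 0.8854 0.2846
    outer loop
      vertex 15.36 15.36 0.00
      vertex 9.00 18.00 0.00
      vertex 9.00 9.00 28.00
    endloop
  endfacet
  facet normal -0.3675 0.8854 0.2846
    outer loop
      vertex 9.00 18.00 0.00
      vertex 2.64 15.36 0.00
      vertex 9.00 9.00 28.00
    endloop
  endfacet
  facet normal -0.8854 0.3675 0.2846
    outer loop
      vertex 2.64 15.36 0.00
      vertex 0.00 9.00 0.00
      vertex 9.00 9.00 28.00
    endloop
  endfacet
  facet normal -0.8854 -0.3675 0.2846
    outer loop
      vertex 0.00 9.00 0.00
      vertex 2.64 2.64 0.00
      vertex 9.00 9.00 28.00
    endloop
  endfacet
  facet normal -0.3675 -0.8854 0.2846
    outer loop
      vertex 2.64 2.64 0.00
      vertex 9.00 0.00 0.00
      vertex 9.00 9.00 28.00
    endloop
  endfacet
  facet normal 0.3675 -0.8854 0.2846
    outer loop
      vertex 9.00 0.00 0.00
      vertex 15.36 2.64 0.00
      vertex 9.00 9.00 28.00
    endloop
  endfacet
  facet normal 0.8854 -0.3675 0.2846
    outer loop
      vertex 15.36 2.64 0.00
      vertex 18.00 9.00 0.00
      vertex 9.00 9.00 28.00
    endloop
  endfacet
endsolid part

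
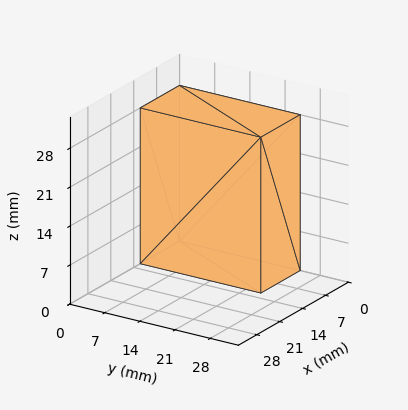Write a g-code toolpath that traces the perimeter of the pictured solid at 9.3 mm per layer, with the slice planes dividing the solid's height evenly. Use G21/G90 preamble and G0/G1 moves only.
Reading the render: the shape is a rectangular box, roughly 12 × 24 mm footprint and 28 mm tall (dimensions read to the nearest mm from the axis ticks). For the g-code, the solid's height is divided into equal slices at the stated Δz and each level perimeter traced with G1 moves after a G0 lift.

; perimeter-only toolpath
G21 ; units = mm
G90 ; absolute positioning
G28 ; home
; layer 1
G0 Z9.3
G0 X0.0 Y0.0
G1 X12.0 Y0.0
G1 X12.0 Y24.0
G1 X0.0 Y24.0
G1 X0.0 Y0.0
; layer 2
G0 Z18.7
G0 X0.0 Y0.0
G1 X12.0 Y0.0
G1 X12.0 Y24.0
G1 X0.0 Y24.0
G1 X0.0 Y0.0
; layer 3
G0 Z28.0
G0 X0.0 Y0.0
G1 X12.0 Y0.0
G1 X12.0 Y24.0
G1 X0.0 Y24.0
G1 X0.0 Y0.0
M2 ; end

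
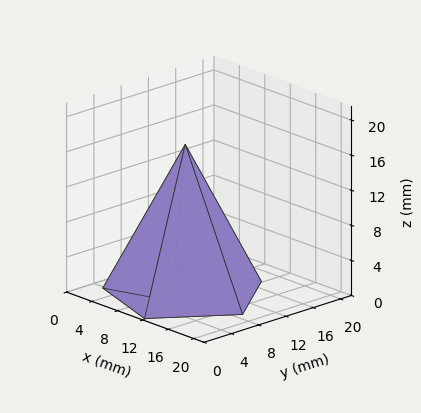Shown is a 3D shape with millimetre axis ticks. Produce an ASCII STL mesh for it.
Reading the render: the shape is a regular 5-sided pyramid, base circumscribed radius ≈ 9 mm, apex at z ≈ 17 mm (dimensions read to the nearest mm from the axis ticks). For the STL, each face is triangulated and given an outward normal.

solid part
  facet normal 0.0000 0.0000 -1.0000
    outer loop
      vertex 1.719 14.290 0.000
      vertex 11.781 17.560 0.000
      vertex 18.000 9.000 0.000
    endloop
  endfacet
  facet normal 0.0000 0.0000 -1.0000
    outer loop
      vertex 1.719 3.710 0.000
      vertex 1.719 14.290 0.000
      vertex 18.000 9.000 0.000
    endloop
  endfacet
  facet normal 0.0000 0.0000 -1.0000
    outer loop
      vertex 11.781 0.440 0.000
      vertex 1.719 3.710 0.000
      vertex 18.000 9.000 0.000
    endloop
  endfacet
  facet normal 0.7437 0.5403 0.3937
    outer loop
      vertex 18.000 9.000 0.000
      vertex 11.781 17.560 0.000
      vertex 9.000 9.000 17.000
    endloop
  endfacet
  facet normal -0.2841 0.8742 0.3937
    outer loop
      vertex 11.781 17.560 0.000
      vertex 1.719 14.290 0.000
      vertex 9.000 9.000 17.000
    endloop
  endfacet
  facet normal -0.9192 0.0000 0.3937
    outer loop
      vertex 1.719 14.290 0.000
      vertex 1.719 3.710 0.000
      vertex 9.000 9.000 17.000
    endloop
  endfacet
  facet normal -0.2841 -0.8742 0.3937
    outer loop
      vertex 1.719 3.710 0.000
      vertex 11.781 0.440 0.000
      vertex 9.000 9.000 17.000
    endloop
  endfacet
  facet normal 0.7437 -0.5403 0.3937
    outer loop
      vertex 11.781 0.440 0.000
      vertex 18.000 9.000 0.000
      vertex 9.000 9.000 17.000
    endloop
  endfacet
endsolid part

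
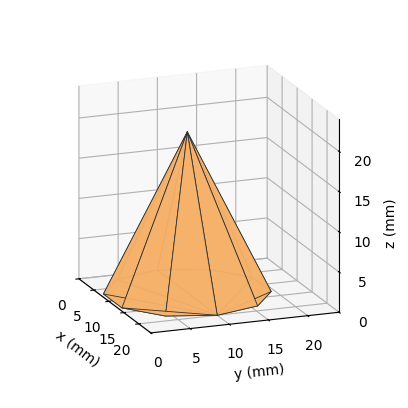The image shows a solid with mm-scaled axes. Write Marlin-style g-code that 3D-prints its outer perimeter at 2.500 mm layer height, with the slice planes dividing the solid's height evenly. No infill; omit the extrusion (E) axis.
Reading the render: the shape is a regular 10-sided pyramid, base circumscribed radius ≈ 10 mm, apex at z ≈ 20 mm (dimensions read to the nearest mm from the axis ticks). For the g-code, the solid's height is divided into equal slices at the stated Δz and each level perimeter traced with G1 moves after a G0 lift.

; perimeter-only toolpath
G21 ; units = mm
G90 ; absolute positioning
G28 ; home
; layer 1
G0 Z2.500
G0 X18.750 Y10.000
G1 X17.079 Y15.143
G1 X12.704 Y18.322
G1 X7.296 Y18.322
G1 X2.921 Y15.143
G1 X1.250 Y10.000
G1 X2.921 Y4.857
G1 X7.296 Y1.678
G1 X12.704 Y1.678
G1 X17.079 Y4.857
G1 X18.750 Y10.000
; layer 2
G0 Z5.000
G0 X17.500 Y10.000
G1 X16.067 Y14.409
G1 X12.317 Y17.133
G1 X7.683 Y17.133
G1 X3.933 Y14.409
G1 X2.500 Y10.000
G1 X3.933 Y5.591
G1 X7.683 Y2.867
G1 X12.317 Y2.867
G1 X16.067 Y5.591
G1 X17.500 Y10.000
; layer 3
G0 Z7.500
G0 X16.250 Y10.000
G1 X15.056 Y13.674
G1 X11.931 Y15.944
G1 X8.069 Y15.944
G1 X4.944 Y13.674
G1 X3.750 Y10.000
G1 X4.944 Y6.326
G1 X8.069 Y4.056
G1 X11.931 Y4.056
G1 X15.056 Y6.326
G1 X16.250 Y10.000
; layer 4
G0 Z10.000
G0 X15.000 Y10.000
G1 X14.045 Y12.939
G1 X11.545 Y14.755
G1 X8.455 Y14.755
G1 X5.955 Y12.939
G1 X5.000 Y10.000
G1 X5.955 Y7.061
G1 X8.455 Y5.245
G1 X11.545 Y5.245
G1 X14.045 Y7.061
G1 X15.000 Y10.000
; layer 5
G0 Z12.500
G0 X13.750 Y10.000
G1 X13.034 Y12.204
G1 X11.159 Y13.567
G1 X8.841 Y13.567
G1 X6.966 Y12.204
G1 X6.250 Y10.000
G1 X6.966 Y7.796
G1 X8.841 Y6.433
G1 X11.159 Y6.433
G1 X13.034 Y7.796
G1 X13.750 Y10.000
; layer 6
G0 Z15.000
G0 X12.500 Y10.000
G1 X12.023 Y11.470
G1 X10.773 Y12.378
G1 X9.227 Y12.378
G1 X7.978 Y11.470
G1 X7.500 Y10.000
G1 X7.978 Y8.530
G1 X9.227 Y7.622
G1 X10.773 Y7.622
G1 X12.023 Y8.530
G1 X12.500 Y10.000
; layer 7
G0 Z17.500
G0 X11.250 Y10.000
G1 X11.011 Y10.735
G1 X10.386 Y11.189
G1 X9.614 Y11.189
G1 X8.989 Y10.735
G1 X8.750 Y10.000
G1 X8.989 Y9.265
G1 X9.614 Y8.811
G1 X10.386 Y8.811
G1 X11.011 Y9.265
G1 X11.250 Y10.000
M2 ; end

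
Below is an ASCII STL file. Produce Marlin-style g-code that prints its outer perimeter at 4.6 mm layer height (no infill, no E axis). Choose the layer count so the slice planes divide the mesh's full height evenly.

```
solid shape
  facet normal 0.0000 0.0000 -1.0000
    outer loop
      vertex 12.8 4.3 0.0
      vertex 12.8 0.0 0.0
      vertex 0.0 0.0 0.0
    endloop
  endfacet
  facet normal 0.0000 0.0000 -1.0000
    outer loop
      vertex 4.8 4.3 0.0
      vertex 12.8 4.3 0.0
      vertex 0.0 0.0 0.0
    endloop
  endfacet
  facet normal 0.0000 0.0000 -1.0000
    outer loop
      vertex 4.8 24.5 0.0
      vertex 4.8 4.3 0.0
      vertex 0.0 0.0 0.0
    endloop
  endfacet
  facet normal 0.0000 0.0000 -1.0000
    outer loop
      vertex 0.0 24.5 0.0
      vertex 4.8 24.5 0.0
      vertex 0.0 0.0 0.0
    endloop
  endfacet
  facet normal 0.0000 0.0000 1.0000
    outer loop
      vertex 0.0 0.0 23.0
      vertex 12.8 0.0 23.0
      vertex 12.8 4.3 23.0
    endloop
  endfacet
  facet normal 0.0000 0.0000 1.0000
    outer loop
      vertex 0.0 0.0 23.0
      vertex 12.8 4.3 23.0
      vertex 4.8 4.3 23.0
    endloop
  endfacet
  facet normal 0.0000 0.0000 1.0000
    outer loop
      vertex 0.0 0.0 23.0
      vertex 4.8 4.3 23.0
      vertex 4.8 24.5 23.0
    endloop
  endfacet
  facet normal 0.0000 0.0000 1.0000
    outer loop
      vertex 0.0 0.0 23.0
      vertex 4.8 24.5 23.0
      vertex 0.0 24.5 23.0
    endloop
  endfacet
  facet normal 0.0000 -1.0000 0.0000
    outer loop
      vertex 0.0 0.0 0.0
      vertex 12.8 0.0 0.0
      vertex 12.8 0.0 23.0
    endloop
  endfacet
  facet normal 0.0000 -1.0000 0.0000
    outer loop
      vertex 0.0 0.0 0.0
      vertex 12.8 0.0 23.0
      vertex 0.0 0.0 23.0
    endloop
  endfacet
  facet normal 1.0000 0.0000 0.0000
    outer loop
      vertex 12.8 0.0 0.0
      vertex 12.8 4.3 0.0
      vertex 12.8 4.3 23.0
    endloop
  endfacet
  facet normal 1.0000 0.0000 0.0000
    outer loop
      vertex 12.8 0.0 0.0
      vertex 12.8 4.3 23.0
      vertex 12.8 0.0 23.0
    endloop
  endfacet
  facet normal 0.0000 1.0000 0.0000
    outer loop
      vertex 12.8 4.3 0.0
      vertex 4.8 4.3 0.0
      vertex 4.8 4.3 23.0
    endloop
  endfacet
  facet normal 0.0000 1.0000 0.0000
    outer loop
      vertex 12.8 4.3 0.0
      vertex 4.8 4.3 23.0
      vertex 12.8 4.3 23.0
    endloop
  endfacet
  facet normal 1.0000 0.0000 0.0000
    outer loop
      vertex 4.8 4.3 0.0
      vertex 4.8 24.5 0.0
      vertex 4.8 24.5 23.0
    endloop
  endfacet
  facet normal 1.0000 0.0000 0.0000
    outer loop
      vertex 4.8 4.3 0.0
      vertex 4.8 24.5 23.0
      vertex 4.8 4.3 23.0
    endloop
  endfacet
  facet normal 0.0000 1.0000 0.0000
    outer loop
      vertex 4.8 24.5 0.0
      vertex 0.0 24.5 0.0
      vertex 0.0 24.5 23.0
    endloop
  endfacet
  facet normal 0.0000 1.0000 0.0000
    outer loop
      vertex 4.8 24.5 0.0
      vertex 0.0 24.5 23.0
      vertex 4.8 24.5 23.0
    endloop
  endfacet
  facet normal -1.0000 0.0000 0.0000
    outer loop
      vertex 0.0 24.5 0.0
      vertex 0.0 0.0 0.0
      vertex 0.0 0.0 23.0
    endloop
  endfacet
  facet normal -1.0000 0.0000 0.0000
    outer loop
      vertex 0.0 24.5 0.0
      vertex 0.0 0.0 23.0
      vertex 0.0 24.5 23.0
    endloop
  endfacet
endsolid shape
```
; perimeter-only toolpath
G21 ; units = mm
G90 ; absolute positioning
G28 ; home
; layer 1
G0 Z4.6
G0 X0.0 Y0.0
G1 X12.8 Y0.0
G1 X12.8 Y4.3
G1 X4.8 Y4.3
G1 X4.8 Y24.5
G1 X0.0 Y24.5
G1 X0.0 Y0.0
; layer 2
G0 Z9.2
G0 X0.0 Y0.0
G1 X12.8 Y0.0
G1 X12.8 Y4.3
G1 X4.8 Y4.3
G1 X4.8 Y24.5
G1 X0.0 Y24.5
G1 X0.0 Y0.0
; layer 3
G0 Z13.8
G0 X0.0 Y0.0
G1 X12.8 Y0.0
G1 X12.8 Y4.3
G1 X4.8 Y4.3
G1 X4.8 Y24.5
G1 X0.0 Y24.5
G1 X0.0 Y0.0
; layer 4
G0 Z18.4
G0 X0.0 Y0.0
G1 X12.8 Y0.0
G1 X12.8 Y4.3
G1 X4.8 Y4.3
G1 X4.8 Y24.5
G1 X0.0 Y24.5
G1 X0.0 Y0.0
; layer 5
G0 Z23.0
G0 X0.0 Y0.0
G1 X12.8 Y0.0
G1 X12.8 Y4.3
G1 X4.8 Y4.3
G1 X4.8 Y24.5
G1 X0.0 Y24.5
G1 X0.0 Y0.0
M2 ; end

The solid is an L-shaped prism: outer 12.8 × 24.5 mm, arm thicknesses ≈ 4.3 mm (horizontal) and 4.8 mm (vertical), extruded 23 mm in z. Slicing at Δz = 4.6 mm — 5 equal slices spanning the solid's height, so layer i sits at z = i·h/5 — gives 5 non-empty perimeters. Each is a 6-segment closed polygon; G0 lifts to the layer z and rapids to the start vertex, then G1 traces the edges.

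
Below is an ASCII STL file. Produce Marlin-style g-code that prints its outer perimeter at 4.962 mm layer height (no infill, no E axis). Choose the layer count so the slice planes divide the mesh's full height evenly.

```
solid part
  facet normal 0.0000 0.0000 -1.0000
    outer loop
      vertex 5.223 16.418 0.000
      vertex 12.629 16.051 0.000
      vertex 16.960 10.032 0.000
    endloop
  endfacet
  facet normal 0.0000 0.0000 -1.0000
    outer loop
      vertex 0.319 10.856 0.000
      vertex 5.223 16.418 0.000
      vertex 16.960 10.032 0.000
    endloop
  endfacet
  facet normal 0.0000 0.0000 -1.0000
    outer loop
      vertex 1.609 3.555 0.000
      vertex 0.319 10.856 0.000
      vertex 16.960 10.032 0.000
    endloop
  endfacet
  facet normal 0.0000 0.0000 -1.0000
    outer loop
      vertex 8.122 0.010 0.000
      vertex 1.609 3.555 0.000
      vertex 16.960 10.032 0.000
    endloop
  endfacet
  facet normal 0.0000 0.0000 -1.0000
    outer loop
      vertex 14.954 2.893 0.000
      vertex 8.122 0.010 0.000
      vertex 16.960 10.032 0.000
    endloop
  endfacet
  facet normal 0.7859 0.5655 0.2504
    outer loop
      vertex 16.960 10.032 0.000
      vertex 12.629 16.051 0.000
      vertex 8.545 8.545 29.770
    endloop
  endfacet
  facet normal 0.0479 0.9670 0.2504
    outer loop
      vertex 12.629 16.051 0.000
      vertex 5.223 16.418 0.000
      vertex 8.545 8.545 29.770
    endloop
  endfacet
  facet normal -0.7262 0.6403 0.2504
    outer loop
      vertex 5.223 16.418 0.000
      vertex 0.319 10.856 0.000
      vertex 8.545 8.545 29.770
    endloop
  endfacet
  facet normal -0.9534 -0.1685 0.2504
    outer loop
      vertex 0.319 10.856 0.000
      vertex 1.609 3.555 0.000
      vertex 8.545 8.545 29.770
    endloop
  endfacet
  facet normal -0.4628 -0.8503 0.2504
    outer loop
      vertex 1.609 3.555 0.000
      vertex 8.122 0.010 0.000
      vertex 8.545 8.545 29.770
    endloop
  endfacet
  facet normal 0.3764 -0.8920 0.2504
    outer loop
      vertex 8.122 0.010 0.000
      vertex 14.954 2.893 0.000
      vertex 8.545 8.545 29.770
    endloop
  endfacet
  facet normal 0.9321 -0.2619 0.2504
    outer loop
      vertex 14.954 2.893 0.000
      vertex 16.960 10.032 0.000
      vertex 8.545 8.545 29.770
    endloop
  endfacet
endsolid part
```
; perimeter-only toolpath
G21 ; units = mm
G90 ; absolute positioning
G28 ; home
; layer 1
G0 Z4.962
G0 X15.558 Y9.784
G1 X11.948 Y14.800
G1 X5.777 Y15.106
G1 X1.690 Y10.471
G1 X2.765 Y4.387
G1 X8.192 Y1.433
G1 X13.886 Y3.835
G1 X15.558 Y9.784
; layer 2
G0 Z9.923
G0 X14.155 Y9.536
G1 X11.268 Y13.549
G1 X6.330 Y13.794
G1 X3.061 Y10.086
G1 X3.921 Y5.218
G1 X8.263 Y2.855
G1 X12.818 Y4.777
G1 X14.155 Y9.536
; layer 3
G0 Z14.885
G0 X12.752 Y9.288
G1 X10.587 Y12.298
G1 X6.884 Y12.481
G1 X4.432 Y9.700
G1 X5.077 Y6.050
G1 X8.334 Y4.278
G1 X11.749 Y5.719
G1 X12.752 Y9.288
; layer 4
G0 Z19.847
G0 X11.350 Y9.041
G1 X9.906 Y11.047
G1 X7.438 Y11.169
G1 X5.803 Y9.315
G1 X6.233 Y6.882
G1 X8.404 Y5.700
G1 X10.681 Y6.661
G1 X11.350 Y9.041
; layer 5
G0 Z24.808
G0 X9.947 Y8.793
G1 X9.226 Y9.796
G1 X7.991 Y9.857
G1 X7.174 Y8.930
G1 X7.389 Y7.713
G1 X8.474 Y7.123
G1 X9.613 Y7.603
G1 X9.947 Y8.793
M2 ; end

The solid is a regular 7-sided pyramid, base circumscribed radius ≈ 8.54 mm, apex at z ≈ 29.8 mm. Slicing at Δz = 4.962 mm — 6 equal slices spanning the solid's height, so layer i sits at z = i·h/6 — gives 5 non-empty perimeters. Each is a 7-segment closed polygon; G0 lifts to the layer z and rapids to the start vertex, then G1 traces the edges. The cross-section shrinks linearly with z (the slice at the apex is degenerate and omitted).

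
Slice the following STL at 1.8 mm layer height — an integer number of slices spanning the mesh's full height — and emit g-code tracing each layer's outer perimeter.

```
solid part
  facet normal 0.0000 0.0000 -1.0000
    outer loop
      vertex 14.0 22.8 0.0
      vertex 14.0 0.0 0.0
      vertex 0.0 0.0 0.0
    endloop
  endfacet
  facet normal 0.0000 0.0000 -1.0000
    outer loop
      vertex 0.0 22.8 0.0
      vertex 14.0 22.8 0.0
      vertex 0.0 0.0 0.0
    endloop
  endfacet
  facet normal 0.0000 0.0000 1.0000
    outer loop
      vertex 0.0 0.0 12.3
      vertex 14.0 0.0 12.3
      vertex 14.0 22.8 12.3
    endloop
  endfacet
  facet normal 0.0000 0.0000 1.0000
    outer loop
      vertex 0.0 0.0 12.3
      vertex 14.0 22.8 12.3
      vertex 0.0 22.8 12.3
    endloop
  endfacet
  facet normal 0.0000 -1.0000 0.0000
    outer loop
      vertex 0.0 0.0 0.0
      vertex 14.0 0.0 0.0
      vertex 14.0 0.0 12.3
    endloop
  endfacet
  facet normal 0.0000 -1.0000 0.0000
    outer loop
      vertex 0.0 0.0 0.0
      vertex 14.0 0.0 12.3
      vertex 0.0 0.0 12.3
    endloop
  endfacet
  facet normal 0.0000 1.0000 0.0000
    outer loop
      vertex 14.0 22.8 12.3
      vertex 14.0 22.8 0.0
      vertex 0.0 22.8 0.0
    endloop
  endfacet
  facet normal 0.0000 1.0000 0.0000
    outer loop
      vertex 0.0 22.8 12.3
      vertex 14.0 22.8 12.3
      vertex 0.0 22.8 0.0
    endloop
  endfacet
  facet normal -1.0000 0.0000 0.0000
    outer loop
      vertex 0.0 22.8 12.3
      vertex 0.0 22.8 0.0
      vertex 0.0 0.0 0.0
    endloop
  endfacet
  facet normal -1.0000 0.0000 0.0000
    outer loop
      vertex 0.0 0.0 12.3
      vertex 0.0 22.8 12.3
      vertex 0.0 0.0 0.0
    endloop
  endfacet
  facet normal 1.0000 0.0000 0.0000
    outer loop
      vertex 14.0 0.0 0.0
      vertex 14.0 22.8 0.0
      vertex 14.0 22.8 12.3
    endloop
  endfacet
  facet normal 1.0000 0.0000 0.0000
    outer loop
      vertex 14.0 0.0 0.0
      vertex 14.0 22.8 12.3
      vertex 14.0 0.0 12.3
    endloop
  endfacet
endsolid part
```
; perimeter-only toolpath
G21 ; units = mm
G90 ; absolute positioning
G28 ; home
; layer 1
G0 Z1.8
G0 X0.0 Y0.0
G1 X14.0 Y0.0
G1 X14.0 Y22.8
G1 X0.0 Y22.8
G1 X0.0 Y0.0
; layer 2
G0 Z3.5
G0 X0.0 Y0.0
G1 X14.0 Y0.0
G1 X14.0 Y22.8
G1 X0.0 Y22.8
G1 X0.0 Y0.0
; layer 3
G0 Z5.3
G0 X0.0 Y0.0
G1 X14.0 Y0.0
G1 X14.0 Y22.8
G1 X0.0 Y22.8
G1 X0.0 Y0.0
; layer 4
G0 Z7.0
G0 X0.0 Y0.0
G1 X14.0 Y0.0
G1 X14.0 Y22.8
G1 X0.0 Y22.8
G1 X0.0 Y0.0
; layer 5
G0 Z8.8
G0 X0.0 Y0.0
G1 X14.0 Y0.0
G1 X14.0 Y22.8
G1 X0.0 Y22.8
G1 X0.0 Y0.0
; layer 6
G0 Z10.5
G0 X0.0 Y0.0
G1 X14.0 Y0.0
G1 X14.0 Y22.8
G1 X0.0 Y22.8
G1 X0.0 Y0.0
; layer 7
G0 Z12.3
G0 X0.0 Y0.0
G1 X14.0 Y0.0
G1 X14.0 Y22.8
G1 X0.0 Y22.8
G1 X0.0 Y0.0
M2 ; end

The solid is a rectangular box, roughly 14 × 22.8 mm footprint and 12.3 mm tall. Slicing at Δz = 1.8 mm — 7 equal slices spanning the solid's height, so layer i sits at z = i·h/7 — gives 7 non-empty perimeters. Each is a 4-segment closed polygon; G0 lifts to the layer z and rapids to the start vertex, then G1 traces the edges.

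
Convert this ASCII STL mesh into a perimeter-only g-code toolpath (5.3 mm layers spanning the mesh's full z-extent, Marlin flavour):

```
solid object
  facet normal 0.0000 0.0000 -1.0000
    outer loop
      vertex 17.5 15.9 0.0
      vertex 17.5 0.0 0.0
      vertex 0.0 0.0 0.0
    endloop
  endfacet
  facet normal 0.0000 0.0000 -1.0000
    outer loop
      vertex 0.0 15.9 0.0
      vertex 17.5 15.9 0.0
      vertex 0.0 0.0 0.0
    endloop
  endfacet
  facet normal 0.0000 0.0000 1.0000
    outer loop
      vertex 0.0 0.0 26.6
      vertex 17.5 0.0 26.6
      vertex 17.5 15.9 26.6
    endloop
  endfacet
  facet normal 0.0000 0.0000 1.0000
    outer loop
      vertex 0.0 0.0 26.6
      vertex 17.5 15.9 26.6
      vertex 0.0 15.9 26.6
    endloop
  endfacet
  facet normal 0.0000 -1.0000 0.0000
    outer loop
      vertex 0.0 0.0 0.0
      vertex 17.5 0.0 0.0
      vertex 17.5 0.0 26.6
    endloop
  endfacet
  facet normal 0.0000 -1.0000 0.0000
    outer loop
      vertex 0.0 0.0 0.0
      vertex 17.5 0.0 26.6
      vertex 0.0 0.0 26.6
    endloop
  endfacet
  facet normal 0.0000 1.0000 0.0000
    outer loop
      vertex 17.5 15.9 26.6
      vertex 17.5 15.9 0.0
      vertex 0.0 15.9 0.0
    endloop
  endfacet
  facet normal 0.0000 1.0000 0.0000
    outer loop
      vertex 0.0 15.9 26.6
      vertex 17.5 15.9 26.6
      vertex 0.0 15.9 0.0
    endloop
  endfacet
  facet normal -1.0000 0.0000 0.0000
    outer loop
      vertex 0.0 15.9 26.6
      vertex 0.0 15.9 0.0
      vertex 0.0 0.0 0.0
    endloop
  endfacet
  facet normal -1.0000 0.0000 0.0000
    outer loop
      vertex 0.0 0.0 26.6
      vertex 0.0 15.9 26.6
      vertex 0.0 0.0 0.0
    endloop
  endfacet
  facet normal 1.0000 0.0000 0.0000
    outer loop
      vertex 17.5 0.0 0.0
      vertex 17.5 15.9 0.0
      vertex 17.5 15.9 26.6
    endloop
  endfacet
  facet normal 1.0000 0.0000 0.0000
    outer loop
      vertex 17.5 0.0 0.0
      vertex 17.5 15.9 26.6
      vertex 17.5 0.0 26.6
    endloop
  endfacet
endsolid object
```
; perimeter-only toolpath
G21 ; units = mm
G90 ; absolute positioning
G28 ; home
; layer 1
G0 Z5.3
G0 X0.0 Y0.0
G1 X17.5 Y0.0
G1 X17.5 Y15.9
G1 X0.0 Y15.9
G1 X0.0 Y0.0
; layer 2
G0 Z10.6
G0 X0.0 Y0.0
G1 X17.5 Y0.0
G1 X17.5 Y15.9
G1 X0.0 Y15.9
G1 X0.0 Y0.0
; layer 3
G0 Z16.0
G0 X0.0 Y0.0
G1 X17.5 Y0.0
G1 X17.5 Y15.9
G1 X0.0 Y15.9
G1 X0.0 Y0.0
; layer 4
G0 Z21.3
G0 X0.0 Y0.0
G1 X17.5 Y0.0
G1 X17.5 Y15.9
G1 X0.0 Y15.9
G1 X0.0 Y0.0
; layer 5
G0 Z26.6
G0 X0.0 Y0.0
G1 X17.5 Y0.0
G1 X17.5 Y15.9
G1 X0.0 Y15.9
G1 X0.0 Y0.0
M2 ; end

The solid is a rectangular box, roughly 17.5 × 15.9 mm footprint and 26.6 mm tall. Slicing at Δz = 5.3 mm — 5 equal slices spanning the solid's height, so layer i sits at z = i·h/5 — gives 5 non-empty perimeters. Each is a 4-segment closed polygon; G0 lifts to the layer z and rapids to the start vertex, then G1 traces the edges.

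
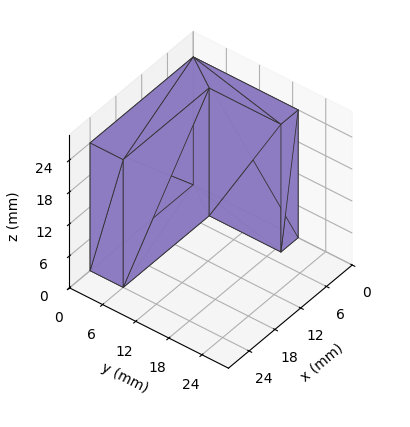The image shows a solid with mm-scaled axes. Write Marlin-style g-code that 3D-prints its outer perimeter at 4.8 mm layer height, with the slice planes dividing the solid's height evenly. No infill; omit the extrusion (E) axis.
Reading the render: the shape is an L-shaped prism: outer 24 × 19 mm, arm thicknesses ≈ 6 mm (horizontal) and 4 mm (vertical), extruded 24 mm in z (dimensions read to the nearest mm from the axis ticks). For the g-code, the solid's height is divided into equal slices at the stated Δz and each level perimeter traced with G1 moves after a G0 lift.

; perimeter-only toolpath
G21 ; units = mm
G90 ; absolute positioning
G28 ; home
; layer 1
G0 Z4.8
G0 X0.0 Y0.0
G1 X24.0 Y0.0
G1 X24.0 Y6.0
G1 X4.0 Y6.0
G1 X4.0 Y19.0
G1 X0.0 Y19.0
G1 X0.0 Y0.0
; layer 2
G0 Z9.6
G0 X0.0 Y0.0
G1 X24.0 Y0.0
G1 X24.0 Y6.0
G1 X4.0 Y6.0
G1 X4.0 Y19.0
G1 X0.0 Y19.0
G1 X0.0 Y0.0
; layer 3
G0 Z14.4
G0 X0.0 Y0.0
G1 X24.0 Y0.0
G1 X24.0 Y6.0
G1 X4.0 Y6.0
G1 X4.0 Y19.0
G1 X0.0 Y19.0
G1 X0.0 Y0.0
; layer 4
G0 Z19.2
G0 X0.0 Y0.0
G1 X24.0 Y0.0
G1 X24.0 Y6.0
G1 X4.0 Y6.0
G1 X4.0 Y19.0
G1 X0.0 Y19.0
G1 X0.0 Y0.0
; layer 5
G0 Z24.0
G0 X0.0 Y0.0
G1 X24.0 Y0.0
G1 X24.0 Y6.0
G1 X4.0 Y6.0
G1 X4.0 Y19.0
G1 X0.0 Y19.0
G1 X0.0 Y0.0
M2 ; end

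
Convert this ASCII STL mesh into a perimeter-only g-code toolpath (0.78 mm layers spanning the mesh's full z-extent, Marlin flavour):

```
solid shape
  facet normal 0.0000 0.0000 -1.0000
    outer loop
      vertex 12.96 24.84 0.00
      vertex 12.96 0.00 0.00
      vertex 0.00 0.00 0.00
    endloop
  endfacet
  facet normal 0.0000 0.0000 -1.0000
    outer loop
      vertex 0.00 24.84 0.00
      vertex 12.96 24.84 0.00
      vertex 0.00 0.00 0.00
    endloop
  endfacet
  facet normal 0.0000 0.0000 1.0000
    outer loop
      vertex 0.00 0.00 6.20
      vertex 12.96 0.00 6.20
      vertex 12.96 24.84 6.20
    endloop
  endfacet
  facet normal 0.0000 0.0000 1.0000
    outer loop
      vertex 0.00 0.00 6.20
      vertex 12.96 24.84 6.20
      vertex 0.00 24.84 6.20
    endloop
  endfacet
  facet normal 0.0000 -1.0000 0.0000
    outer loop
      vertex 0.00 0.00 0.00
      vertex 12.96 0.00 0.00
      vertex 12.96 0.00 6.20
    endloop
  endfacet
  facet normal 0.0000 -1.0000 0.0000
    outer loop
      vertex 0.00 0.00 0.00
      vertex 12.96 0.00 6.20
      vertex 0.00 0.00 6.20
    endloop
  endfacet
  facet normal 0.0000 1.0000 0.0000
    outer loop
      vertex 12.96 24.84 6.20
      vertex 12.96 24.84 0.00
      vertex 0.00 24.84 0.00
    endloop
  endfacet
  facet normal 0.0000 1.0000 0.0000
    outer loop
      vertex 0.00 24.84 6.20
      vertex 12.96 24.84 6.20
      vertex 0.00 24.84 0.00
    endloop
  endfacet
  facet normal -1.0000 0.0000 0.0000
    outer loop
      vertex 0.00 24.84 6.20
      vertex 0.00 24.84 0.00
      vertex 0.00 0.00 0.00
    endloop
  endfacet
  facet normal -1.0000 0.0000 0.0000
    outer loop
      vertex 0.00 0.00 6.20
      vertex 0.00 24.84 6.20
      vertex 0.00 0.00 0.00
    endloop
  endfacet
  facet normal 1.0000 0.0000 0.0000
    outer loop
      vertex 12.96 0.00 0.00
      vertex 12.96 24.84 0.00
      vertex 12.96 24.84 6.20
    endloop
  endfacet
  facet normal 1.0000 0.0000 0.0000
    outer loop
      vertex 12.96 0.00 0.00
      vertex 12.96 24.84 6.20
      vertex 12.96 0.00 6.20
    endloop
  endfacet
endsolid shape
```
; perimeter-only toolpath
G21 ; units = mm
G90 ; absolute positioning
G28 ; home
; layer 1
G0 Z0.78
G0 X0.00 Y0.00
G1 X12.96 Y0.00
G1 X12.96 Y24.84
G1 X0.00 Y24.84
G1 X0.00 Y0.00
; layer 2
G0 Z1.55
G0 X0.00 Y0.00
G1 X12.96 Y0.00
G1 X12.96 Y24.84
G1 X0.00 Y24.84
G1 X0.00 Y0.00
; layer 3
G0 Z2.33
G0 X0.00 Y0.00
G1 X12.96 Y0.00
G1 X12.96 Y24.84
G1 X0.00 Y24.84
G1 X0.00 Y0.00
; layer 4
G0 Z3.10
G0 X0.00 Y0.00
G1 X12.96 Y0.00
G1 X12.96 Y24.84
G1 X0.00 Y24.84
G1 X0.00 Y0.00
; layer 5
G0 Z3.88
G0 X0.00 Y0.00
G1 X12.96 Y0.00
G1 X12.96 Y24.84
G1 X0.00 Y24.84
G1 X0.00 Y0.00
; layer 6
G0 Z4.65
G0 X0.00 Y0.00
G1 X12.96 Y0.00
G1 X12.96 Y24.84
G1 X0.00 Y24.84
G1 X0.00 Y0.00
; layer 7
G0 Z5.42
G0 X0.00 Y0.00
G1 X12.96 Y0.00
G1 X12.96 Y24.84
G1 X0.00 Y24.84
G1 X0.00 Y0.00
; layer 8
G0 Z6.20
G0 X0.00 Y0.00
G1 X12.96 Y0.00
G1 X12.96 Y24.84
G1 X0.00 Y24.84
G1 X0.00 Y0.00
M2 ; end

The solid is a rectangular box, roughly 13 × 24.8 mm footprint and 6.2 mm tall. Slicing at Δz = 0.78 mm — 8 equal slices spanning the solid's height, so layer i sits at z = i·h/8 — gives 8 non-empty perimeters. Each is a 4-segment closed polygon; G0 lifts to the layer z and rapids to the start vertex, then G1 traces the edges.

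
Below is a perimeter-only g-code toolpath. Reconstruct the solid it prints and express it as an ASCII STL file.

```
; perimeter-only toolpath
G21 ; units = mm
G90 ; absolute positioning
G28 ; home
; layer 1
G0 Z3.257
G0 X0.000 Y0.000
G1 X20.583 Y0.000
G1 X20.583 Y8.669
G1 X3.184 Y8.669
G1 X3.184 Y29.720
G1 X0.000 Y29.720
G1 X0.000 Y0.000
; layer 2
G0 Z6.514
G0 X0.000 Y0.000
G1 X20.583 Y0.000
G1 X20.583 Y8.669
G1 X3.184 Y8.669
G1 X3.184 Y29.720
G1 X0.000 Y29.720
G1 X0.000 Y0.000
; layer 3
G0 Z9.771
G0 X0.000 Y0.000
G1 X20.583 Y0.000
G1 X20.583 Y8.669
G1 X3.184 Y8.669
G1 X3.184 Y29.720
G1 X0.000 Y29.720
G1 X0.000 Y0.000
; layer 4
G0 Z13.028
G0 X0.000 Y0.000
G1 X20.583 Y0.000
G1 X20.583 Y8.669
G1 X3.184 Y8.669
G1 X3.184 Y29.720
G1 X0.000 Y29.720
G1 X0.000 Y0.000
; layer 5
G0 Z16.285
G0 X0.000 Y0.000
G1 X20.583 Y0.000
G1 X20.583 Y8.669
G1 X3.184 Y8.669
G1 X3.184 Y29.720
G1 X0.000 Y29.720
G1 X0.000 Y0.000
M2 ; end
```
solid part
  facet normal 0.0000 0.0000 -1.0000
    outer loop
      vertex 20.583 8.669 0.000
      vertex 20.583 0.000 0.000
      vertex 0.000 0.000 0.000
    endloop
  endfacet
  facet normal 0.0000 0.0000 -1.0000
    outer loop
      vertex 3.184 8.669 0.000
      vertex 20.583 8.669 0.000
      vertex 0.000 0.000 0.000
    endloop
  endfacet
  facet normal 0.0000 0.0000 -1.0000
    outer loop
      vertex 3.184 29.720 0.000
      vertex 3.184 8.669 0.000
      vertex 0.000 0.000 0.000
    endloop
  endfacet
  facet normal 0.0000 0.0000 -1.0000
    outer loop
      vertex 0.000 29.720 0.000
      vertex 3.184 29.720 0.000
      vertex 0.000 0.000 0.000
    endloop
  endfacet
  facet normal 0.0000 0.0000 1.0000
    outer loop
      vertex 0.000 0.000 16.285
      vertex 20.583 0.000 16.285
      vertex 20.583 8.669 16.285
    endloop
  endfacet
  facet normal 0.0000 0.0000 1.0000
    outer loop
      vertex 0.000 0.000 16.285
      vertex 20.583 8.669 16.285
      vertex 3.184 8.669 16.285
    endloop
  endfacet
  facet normal 0.0000 0.0000 1.0000
    outer loop
      vertex 0.000 0.000 16.285
      vertex 3.184 8.669 16.285
      vertex 3.184 29.720 16.285
    endloop
  endfacet
  facet normal 0.0000 0.0000 1.0000
    outer loop
      vertex 0.000 0.000 16.285
      vertex 3.184 29.720 16.285
      vertex 0.000 29.720 16.285
    endloop
  endfacet
  facet normal 0.0000 -1.0000 0.0000
    outer loop
      vertex 0.000 0.000 0.000
      vertex 20.583 0.000 0.000
      vertex 20.583 0.000 16.285
    endloop
  endfacet
  facet normal 0.0000 -1.0000 0.0000
    outer loop
      vertex 0.000 0.000 0.000
      vertex 20.583 0.000 16.285
      vertex 0.000 0.000 16.285
    endloop
  endfacet
  facet normal 1.0000 0.0000 0.0000
    outer loop
      vertex 20.583 0.000 0.000
      vertex 20.583 8.669 0.000
      vertex 20.583 8.669 16.285
    endloop
  endfacet
  facet normal 1.0000 0.0000 0.0000
    outer loop
      vertex 20.583 0.000 0.000
      vertex 20.583 8.669 16.285
      vertex 20.583 0.000 16.285
    endloop
  endfacet
  facet normal 0.0000 1.0000 0.0000
    outer loop
      vertex 20.583 8.669 0.000
      vertex 3.184 8.669 0.000
      vertex 3.184 8.669 16.285
    endloop
  endfacet
  facet normal 0.0000 1.0000 0.0000
    outer loop
      vertex 20.583 8.669 0.000
      vertex 3.184 8.669 16.285
      vertex 20.583 8.669 16.285
    endloop
  endfacet
  facet normal 1.0000 0.0000 0.0000
    outer loop
      vertex 3.184 8.669 0.000
      vertex 3.184 29.720 0.000
      vertex 3.184 29.720 16.285
    endloop
  endfacet
  facet normal 1.0000 0.0000 0.0000
    outer loop
      vertex 3.184 8.669 0.000
      vertex 3.184 29.720 16.285
      vertex 3.184 8.669 16.285
    endloop
  endfacet
  facet normal 0.0000 1.0000 0.0000
    outer loop
      vertex 3.184 29.720 0.000
      vertex 0.000 29.720 0.000
      vertex 0.000 29.720 16.285
    endloop
  endfacet
  facet normal 0.0000 1.0000 0.0000
    outer loop
      vertex 3.184 29.720 0.000
      vertex 0.000 29.720 16.285
      vertex 3.184 29.720 16.285
    endloop
  endfacet
  facet normal -1.0000 0.0000 0.0000
    outer loop
      vertex 0.000 29.720 0.000
      vertex 0.000 0.000 0.000
      vertex 0.000 0.000 16.285
    endloop
  endfacet
  facet normal -1.0000 0.0000 0.0000
    outer loop
      vertex 0.000 29.720 0.000
      vertex 0.000 0.000 16.285
      vertex 0.000 29.720 16.285
    endloop
  endfacet
endsolid part

The G0 Z moves step by Δz≈3.257 mm. Every layer's G1 loop is the same polygon, so the solid is a straight extrusion of it from z=0 to z≈16.3. Closing with flat bottom and top caps and triangulating gives 20 facets — an L-shaped prism: outer 20.6 × 29.7 mm, arm thicknesses ≈ 8.67 mm (horizontal) and 3.18 mm (vertical), extruded 16.3 mm in z.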